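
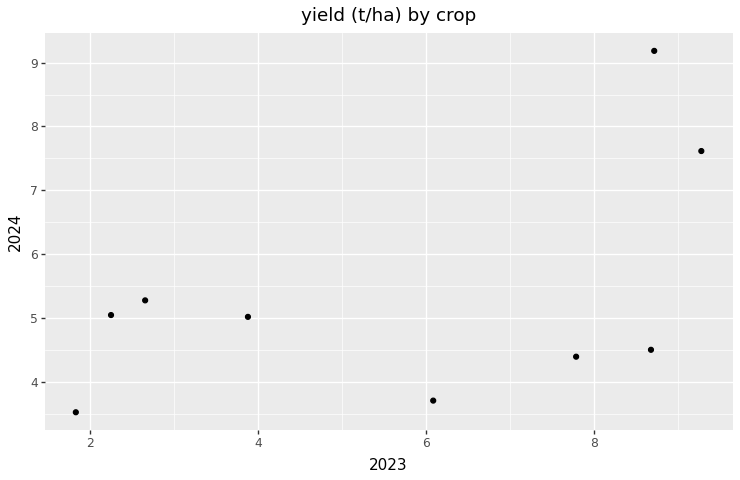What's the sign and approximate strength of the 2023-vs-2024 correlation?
positive, moderate

Points are positively correlated; moderate (|r| ≈ 0.5).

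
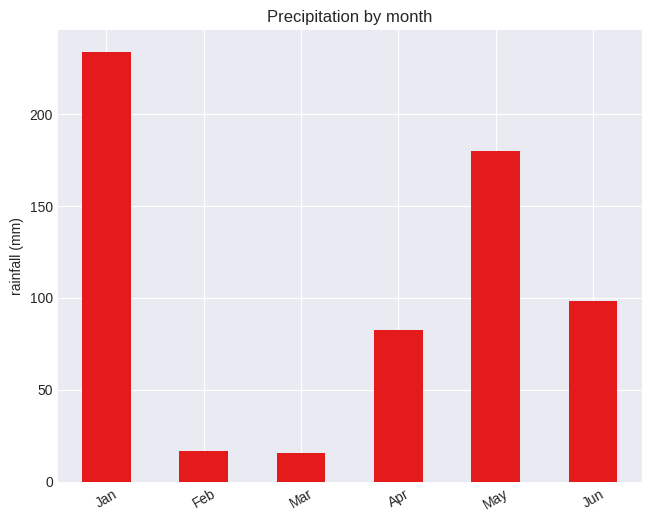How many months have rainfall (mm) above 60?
4

Above 60: Jan, Apr, May, Jun.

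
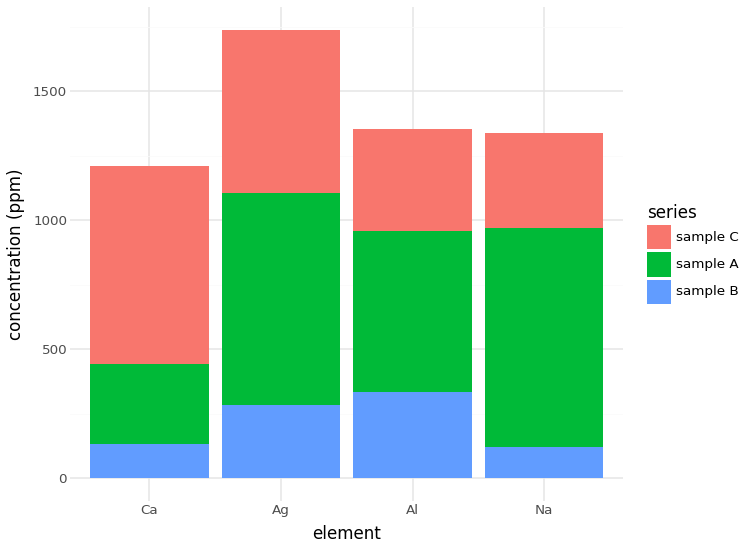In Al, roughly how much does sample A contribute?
sample A top ≈ 1000, bottom ≈ 400; segment ≈ 600.

≈ 600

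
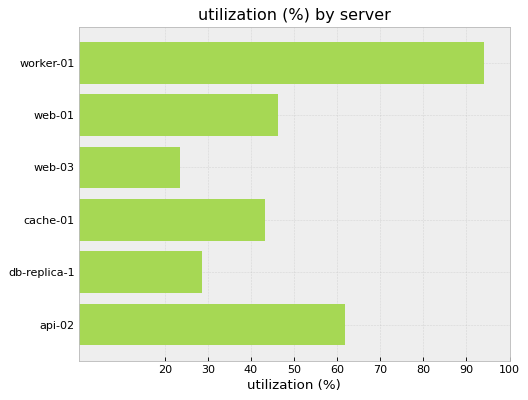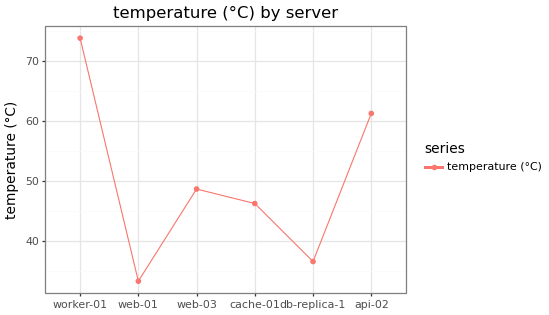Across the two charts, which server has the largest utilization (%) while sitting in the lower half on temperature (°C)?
web-01

Chart 2 median temperature (°C) ≈ 50; below-median servers: web-01, cache-01, db-replica-1. Among those, web-01 has the highest utilization (%) (≈ 50).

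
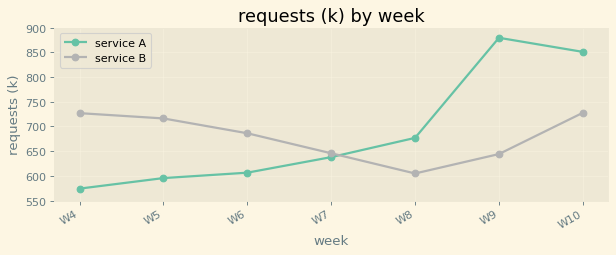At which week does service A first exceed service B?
W8

W7: service A ≈ 650 vs service B ≈ 650 (not yet); W8: service A ≈ 700 vs service B ≈ 600 (first crossover).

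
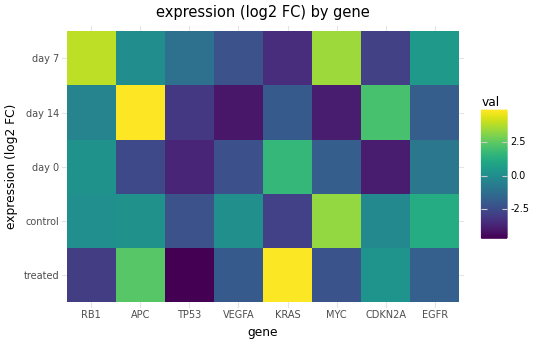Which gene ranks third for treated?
CDKN2A

Top 4 for treated: KRAS ≈ 5, APC ≈ 2, CDKN2A ≈ 0, EGFR ≈ -2.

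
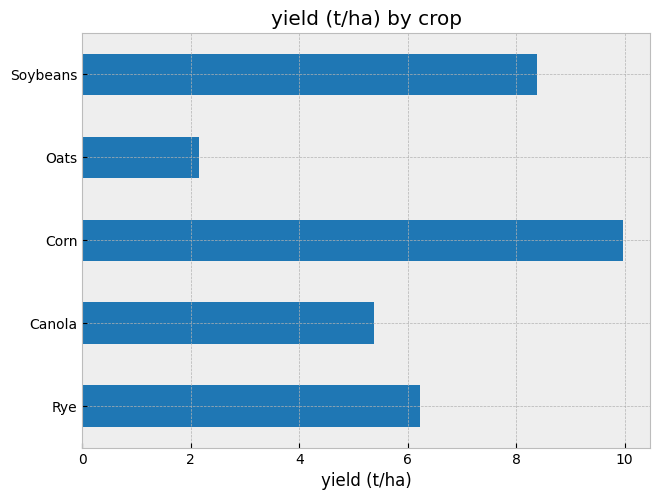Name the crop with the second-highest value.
Top 3: Corn ≈ 10, Soybeans ≈ 8, Rye ≈ 6.

Soybeans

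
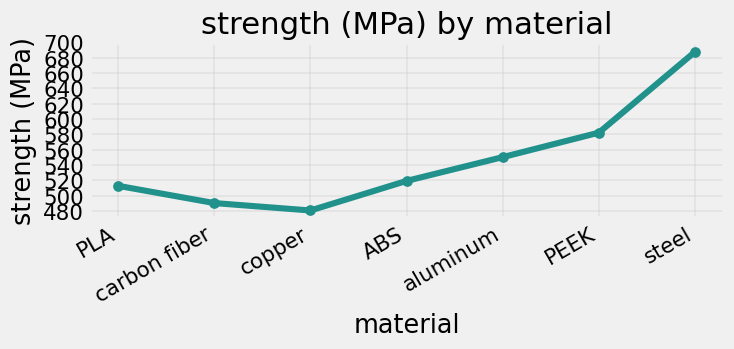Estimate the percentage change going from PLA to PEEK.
≈ +11.5%

PLA ≈ 520, PEEK ≈ 580; (580 − 520) / 520 ≈ +11.5%.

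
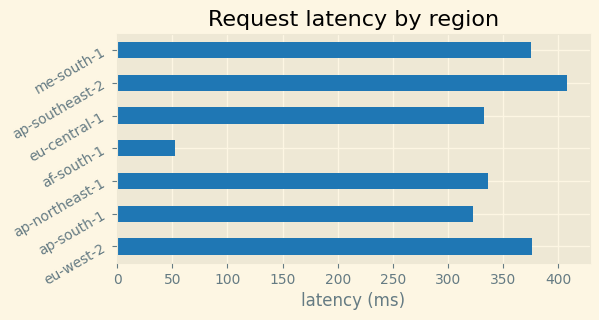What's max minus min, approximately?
≈ 350

Max ap-southeast-2 ≈ 400, min af-south-1 ≈ 50; range ≈ 350.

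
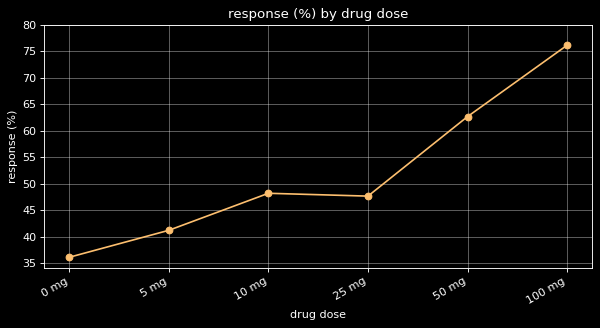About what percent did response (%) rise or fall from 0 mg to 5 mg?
≈ +14.3%

0 mg ≈ 35, 5 mg ≈ 40; (40 − 35) / 35 ≈ +14.3%.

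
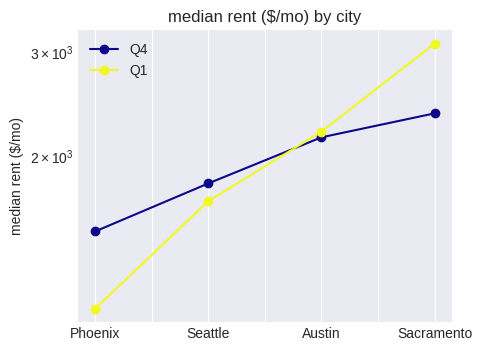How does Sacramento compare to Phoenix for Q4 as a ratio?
Sacramento ≈ 2400, Phoenix ≈ 1400; 2400/1400 ≈ 1.71.

≈ 1.71×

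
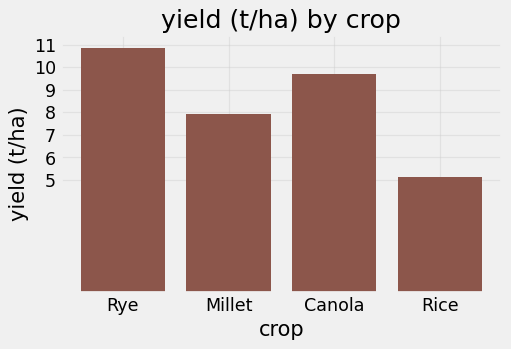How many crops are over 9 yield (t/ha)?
Above 9: Rye, Canola.

2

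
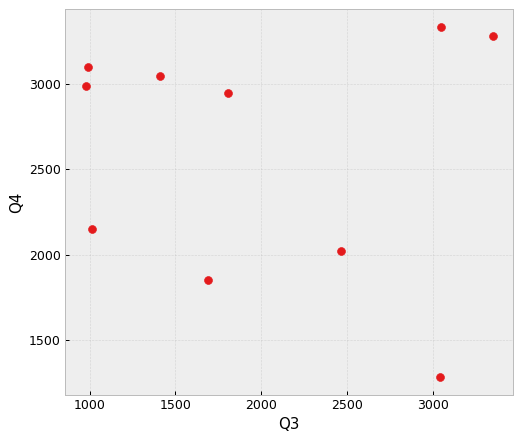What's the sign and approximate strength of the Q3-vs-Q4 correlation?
Points are roughly uncorrelated; weak (|r| ≈ 0.1).

no clear correlation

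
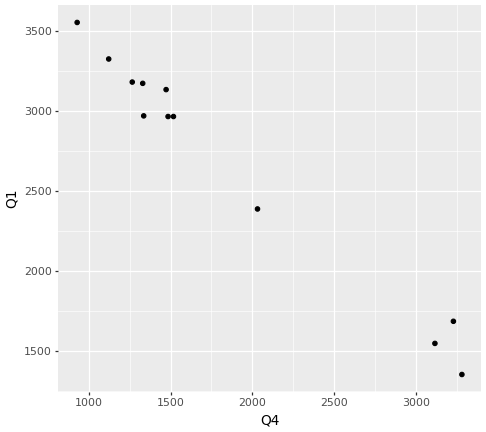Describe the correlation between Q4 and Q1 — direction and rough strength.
Points are negatively correlated; strong (|r| ≈ 1.0).

negative, strong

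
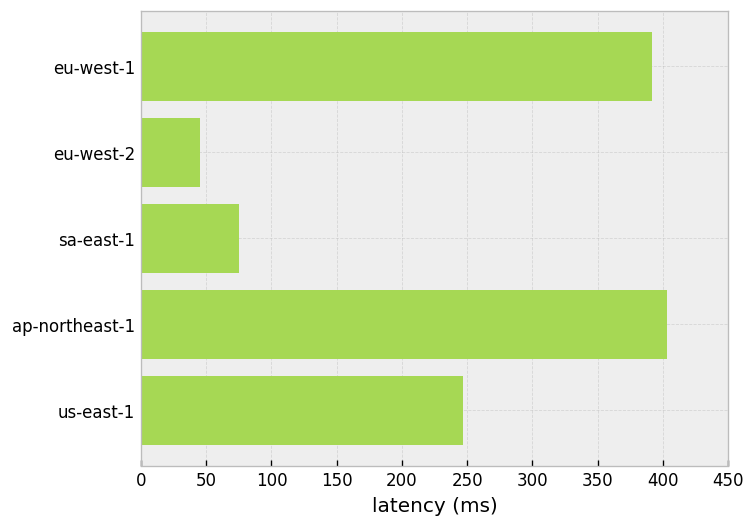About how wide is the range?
Max ap-northeast-1 ≈ 400, min eu-west-2 ≈ 50; range ≈ 350.

≈ 350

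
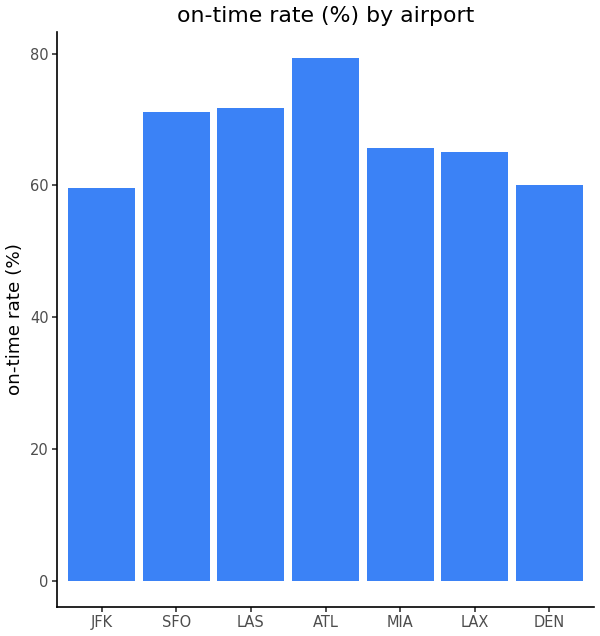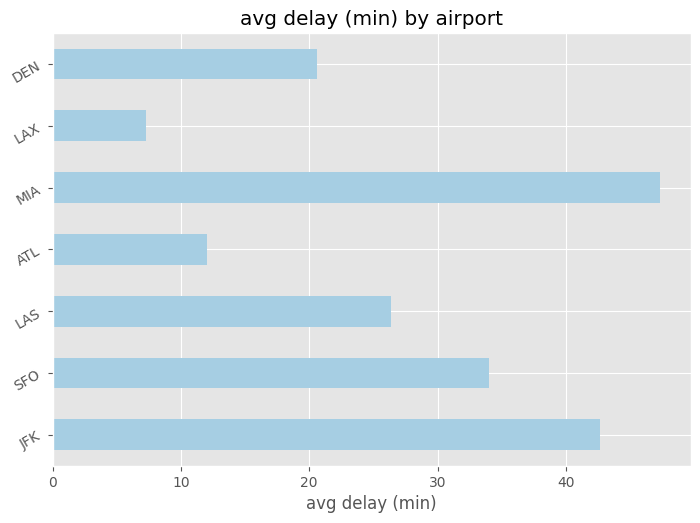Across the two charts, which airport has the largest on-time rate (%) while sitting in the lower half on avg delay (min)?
Chart 2 median avg delay (min) ≈ 25; below-median airports: ATL, LAX, DEN. Among those, ATL has the highest on-time rate (%) (≈ 80).

ATL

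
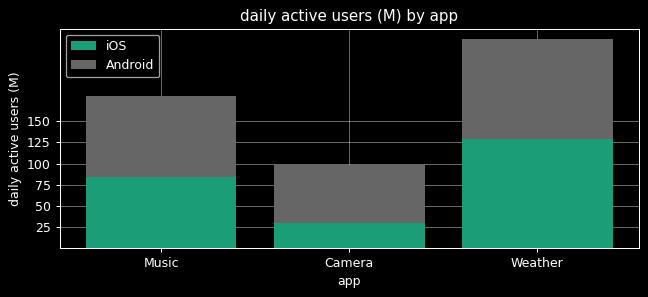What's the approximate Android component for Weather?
≈ 125

Android top ≈ 250, bottom ≈ 125; segment ≈ 125.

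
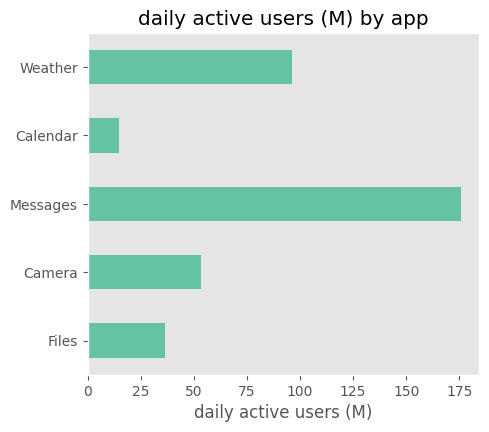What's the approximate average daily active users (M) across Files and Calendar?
≈ 30

(40 + 20) / 2 ≈ 30.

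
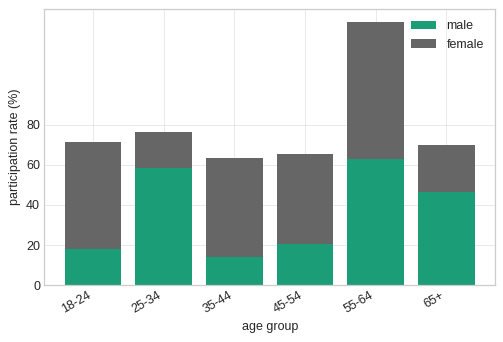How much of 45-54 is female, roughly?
female top ≈ 60, bottom ≈ 20; segment ≈ 40.

≈ 40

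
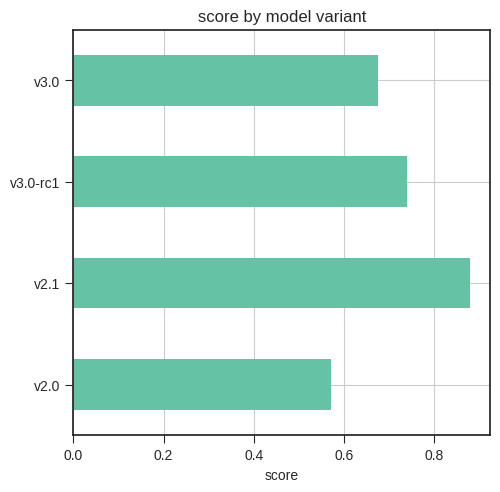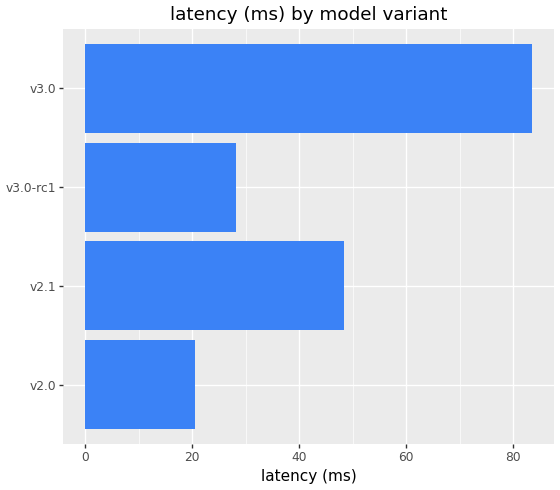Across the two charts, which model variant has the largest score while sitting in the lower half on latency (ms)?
v3.0-rc1

Chart 2 median latency (ms) ≈ 40; below-median model variants: v2.0, v3.0-rc1. Among those, v3.0-rc1 has the highest score (≈ 0.7).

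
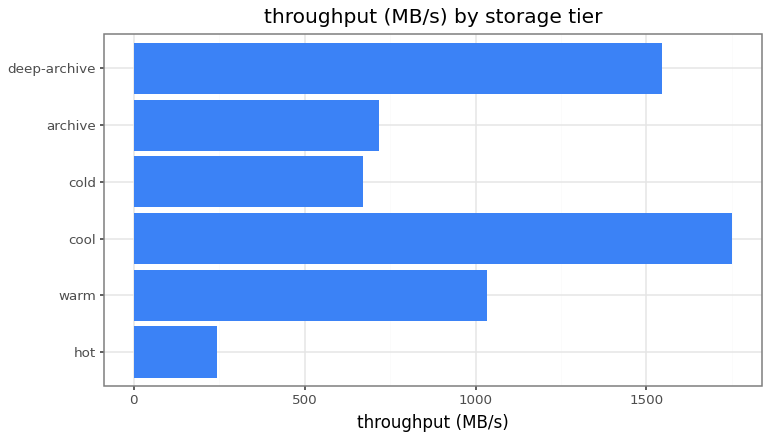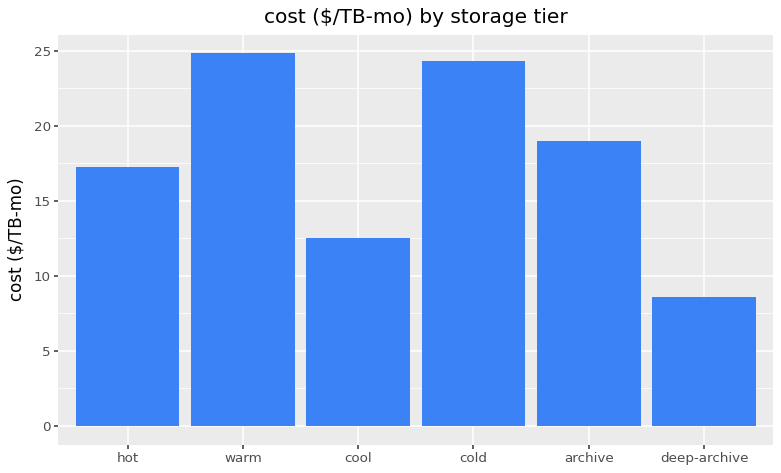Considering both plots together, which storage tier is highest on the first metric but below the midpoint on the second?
cool

Chart 2 median cost ($/TB-mo) ≈ 20; below-median storage tiers: hot, cool, deep-archive. Among those, cool has the highest throughput (MB/s) (≈ 1800).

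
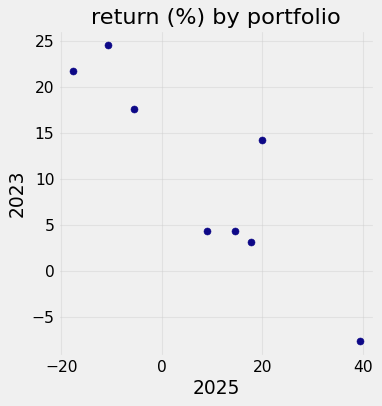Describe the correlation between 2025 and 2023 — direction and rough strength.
Points are negatively correlated; strong (|r| ≈ 0.9).

negative, strong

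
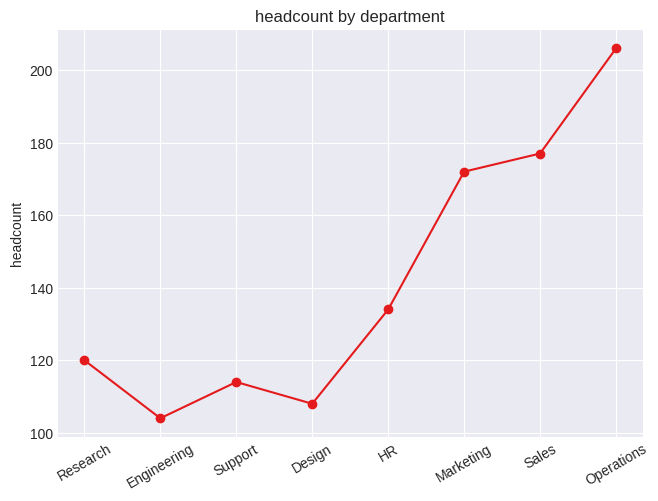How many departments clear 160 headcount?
Above 160: Marketing, Sales, Operations.

3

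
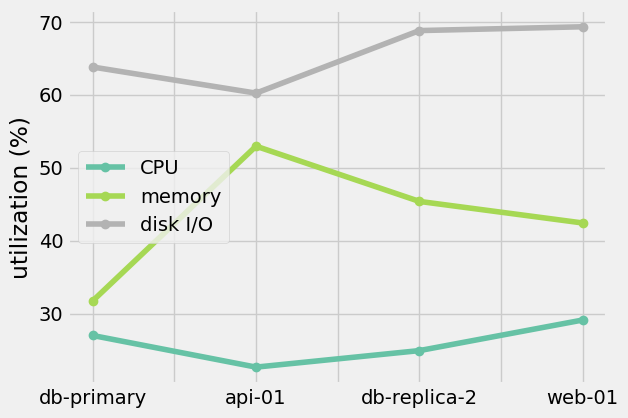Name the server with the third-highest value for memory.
web-01

Top 4 for memory: api-01 ≈ 55, db-replica-2 ≈ 45, web-01 ≈ 40, db-primary ≈ 30.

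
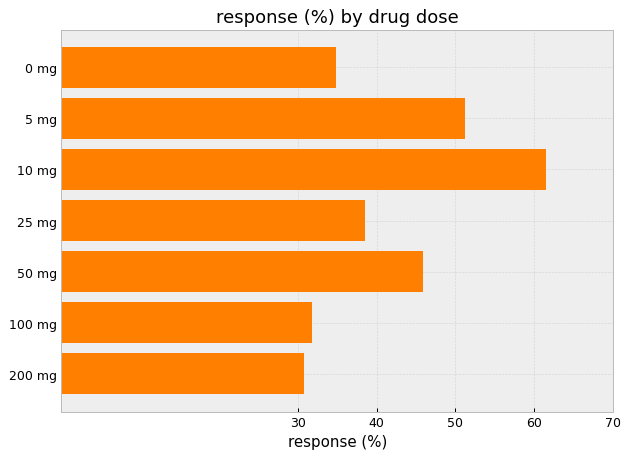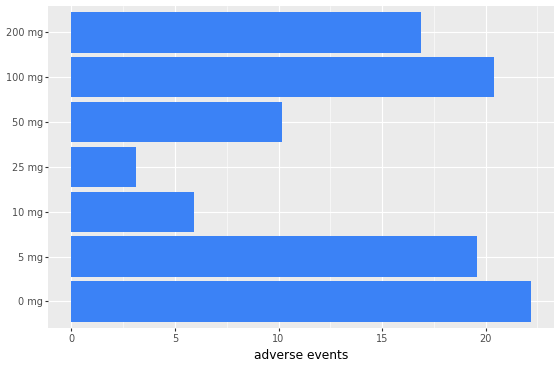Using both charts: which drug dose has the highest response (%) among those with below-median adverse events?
10 mg

Chart 2 median adverse events ≈ 15; below-median drug doses: 10 mg, 25 mg, 50 mg. Among those, 10 mg has the highest response (%) (≈ 60).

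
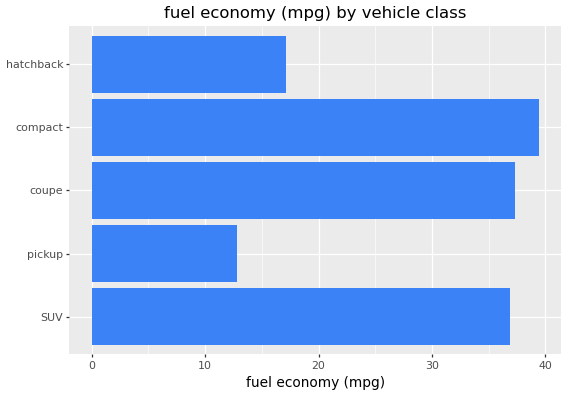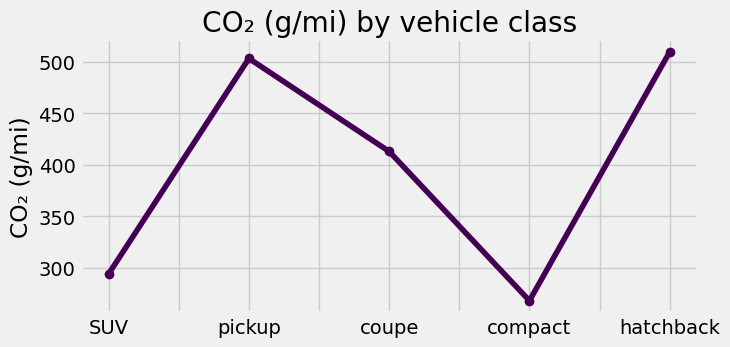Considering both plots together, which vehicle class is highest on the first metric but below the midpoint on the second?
Chart 2 median CO₂ (g/mi) ≈ 400; below-median vehicle classes: SUV, compact. Among those, compact has the highest fuel economy (mpg) (≈ 40).

compact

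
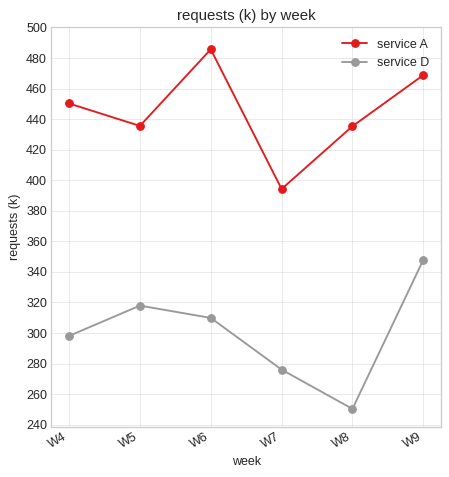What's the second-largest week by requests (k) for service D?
Top 3 for service D: W9 ≈ 340, W5 ≈ 320, W6 ≈ 300.

W5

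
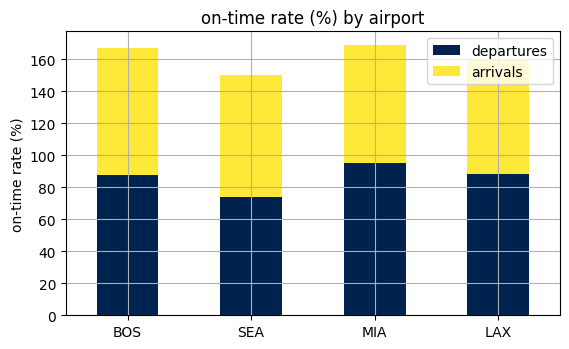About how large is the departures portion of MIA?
≈ 100

departures top ≈ 100, bottom ≈ 0; segment ≈ 100.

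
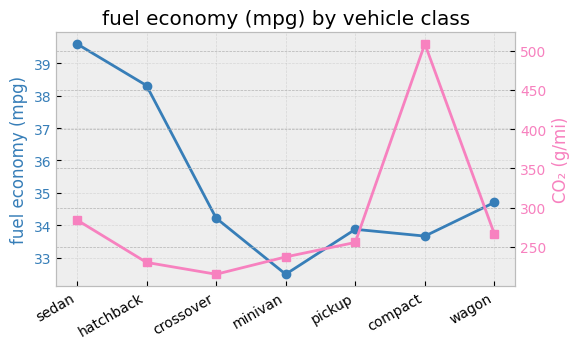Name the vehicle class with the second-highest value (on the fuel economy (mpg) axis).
hatchback

Top 3 (on the fuel economy (mpg) axis): sedan ≈ 40, hatchback ≈ 38, wagon ≈ 35.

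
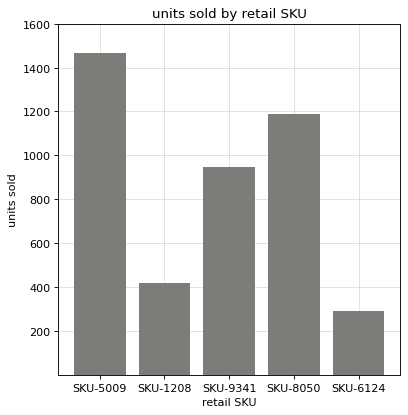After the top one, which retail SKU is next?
SKU-8050

Top 3: SKU-5009 ≈ 1400, SKU-8050 ≈ 1200, SKU-9341 ≈ 1000.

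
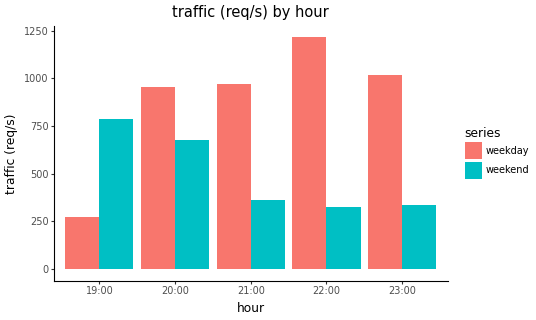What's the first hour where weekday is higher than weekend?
19:00: weekday ≈ 200 vs weekend ≈ 800 (not yet); 20:00: weekday ≈ 1000 vs weekend ≈ 600 (first crossover).

20:00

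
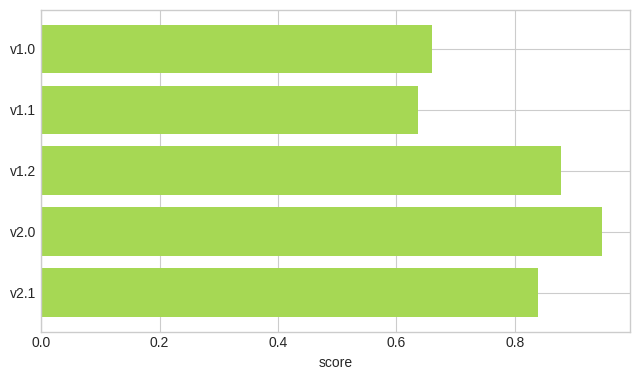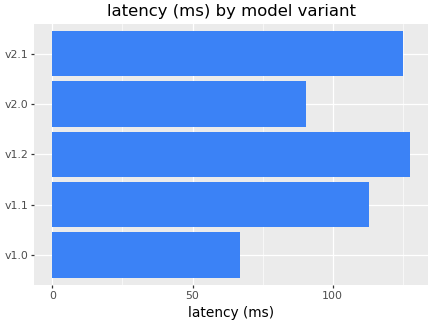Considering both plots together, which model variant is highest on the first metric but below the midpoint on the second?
v2.0

Chart 2 median latency (ms) ≈ 120; below-median model variants: v1.0, v2.0. Among those, v2.0 has the highest score (≈ 0.9).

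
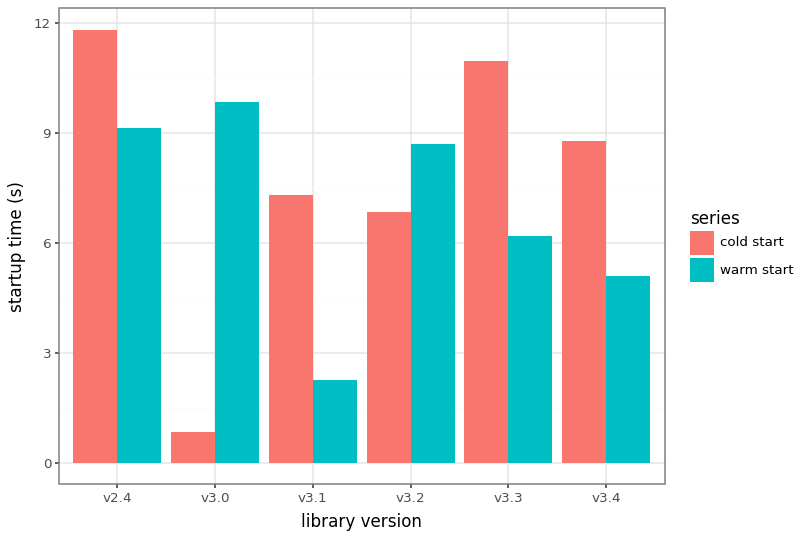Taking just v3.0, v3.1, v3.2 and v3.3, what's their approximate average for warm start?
≈ 7

(10 + 2 + 9 + 6) / 4 ≈ 7.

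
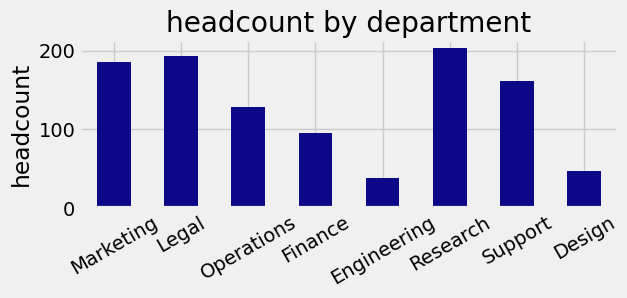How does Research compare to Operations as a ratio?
Research ≈ 200, Operations ≈ 120; 200/120 ≈ 1.67.

≈ 1.67×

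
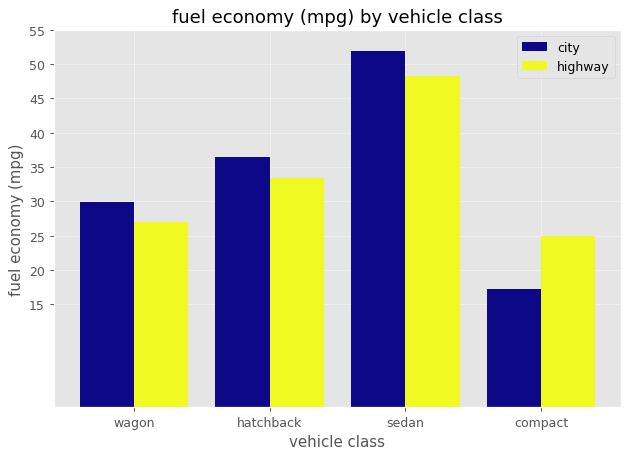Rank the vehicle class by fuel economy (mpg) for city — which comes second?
hatchback

Top 3 for city: sedan ≈ 50, hatchback ≈ 35, wagon ≈ 30.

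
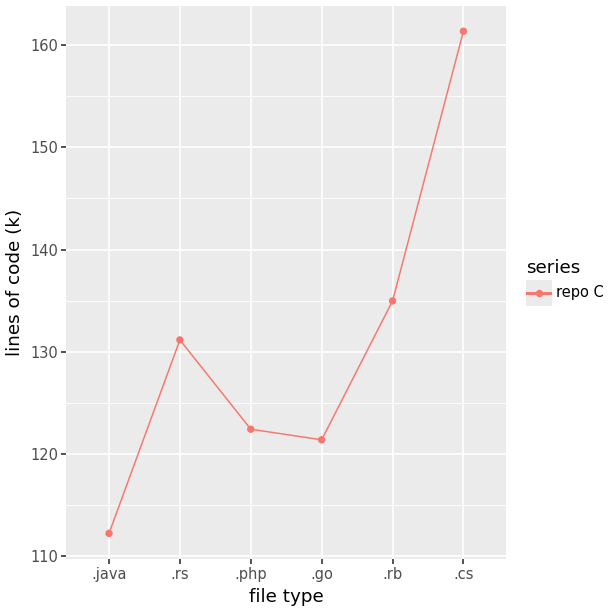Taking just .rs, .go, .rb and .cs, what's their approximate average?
≈ 136

(130 + 120 + 135 + 160) / 4 ≈ 136.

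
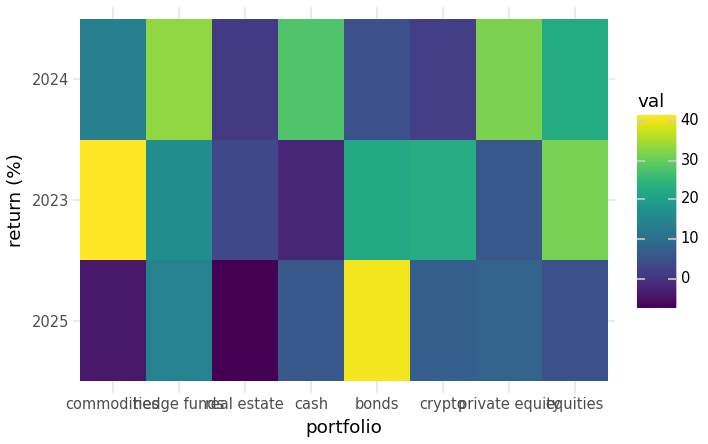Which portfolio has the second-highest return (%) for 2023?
Top 3 for 2023: commodities ≈ 40, equities ≈ 30, crypto ≈ 25.

equities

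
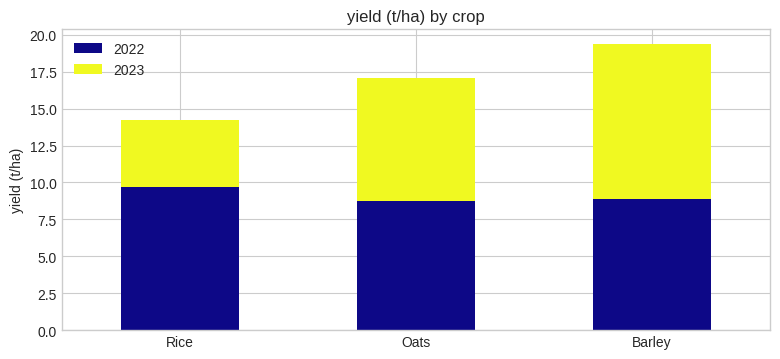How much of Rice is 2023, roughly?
2023 top ≈ 14, bottom ≈ 10; segment ≈ 4.

≈ 4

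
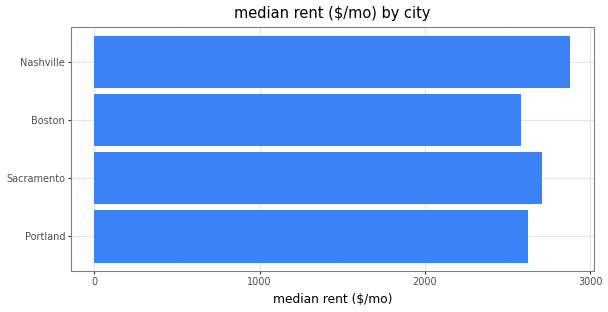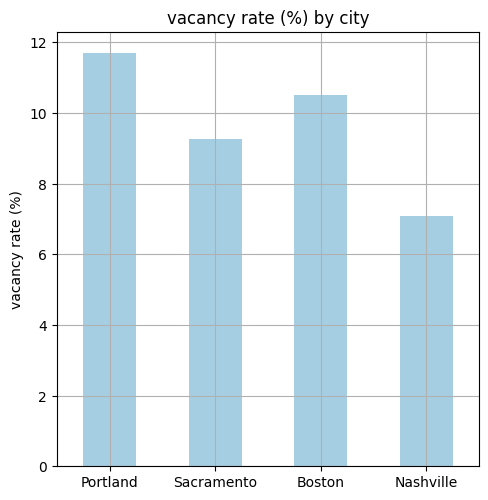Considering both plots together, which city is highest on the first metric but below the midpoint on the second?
Nashville

Chart 2 median vacancy rate (%) ≈ 10; below-median cities: Sacramento, Nashville. Among those, Nashville has the highest median rent ($/mo) (≈ 3000).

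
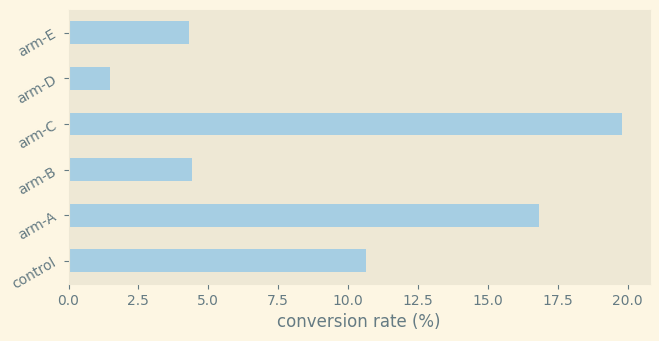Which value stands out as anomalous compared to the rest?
arm-C

arm-C ≈ 20; the rest sit between ≈ 2 and ≈ 16.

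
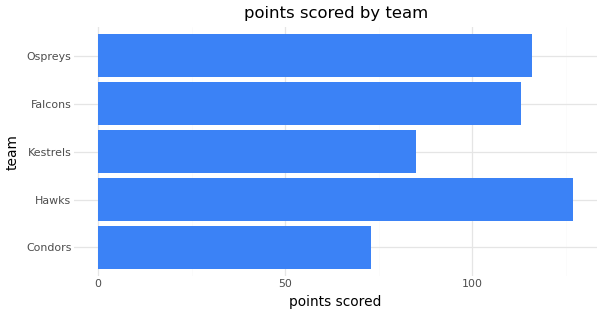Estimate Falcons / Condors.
Falcons ≈ 120, Condors ≈ 80; 120/80 ≈ 1.5.

≈ 1.5×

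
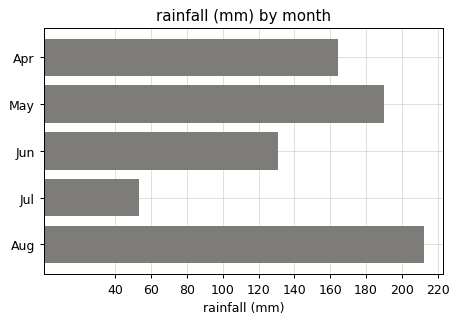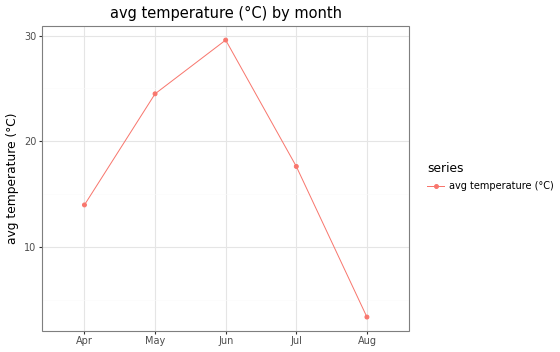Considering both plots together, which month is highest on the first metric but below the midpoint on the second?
Chart 2 median avg temperature (°C) ≈ 20; below-median months: Apr, Aug. Among those, Aug has the highest rainfall (mm) (≈ 220).

Aug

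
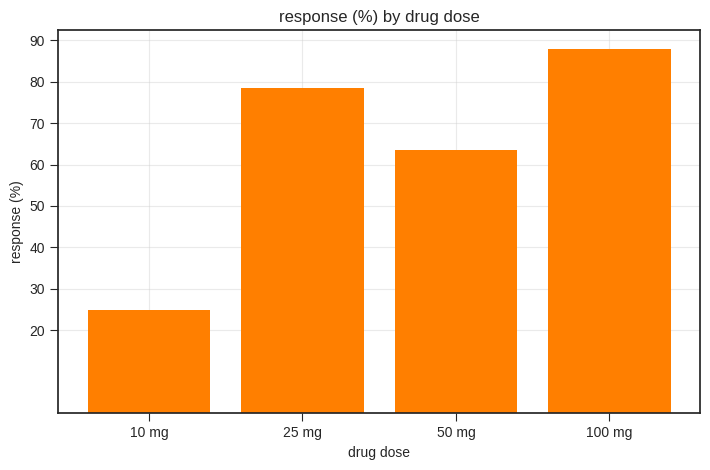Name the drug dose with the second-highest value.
25 mg

Top 3: 100 mg ≈ 90, 25 mg ≈ 80, 50 mg ≈ 60.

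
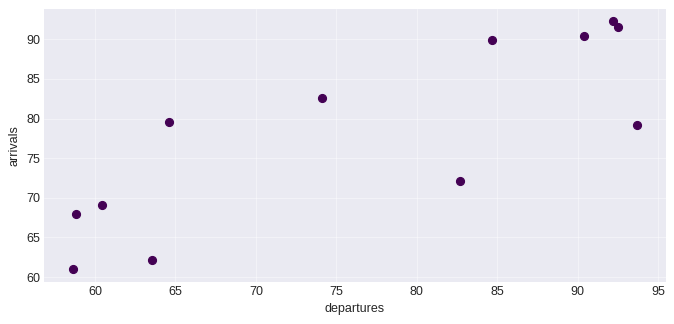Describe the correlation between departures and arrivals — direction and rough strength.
Points are positively correlated; strong (|r| ≈ 0.8).

positive, strong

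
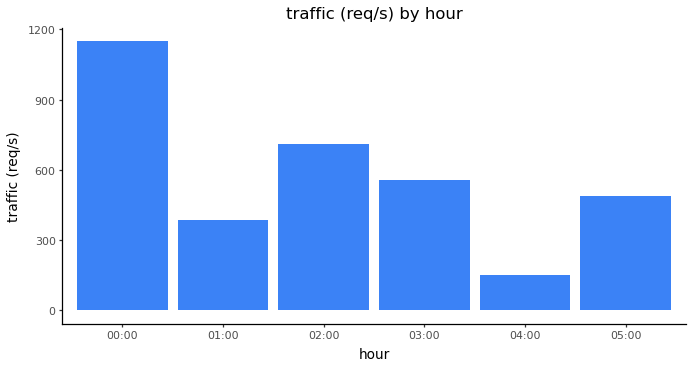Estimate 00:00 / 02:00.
00:00 ≈ 1100, 02:00 ≈ 700; 1100/700 ≈ 1.57.

≈ 1.57×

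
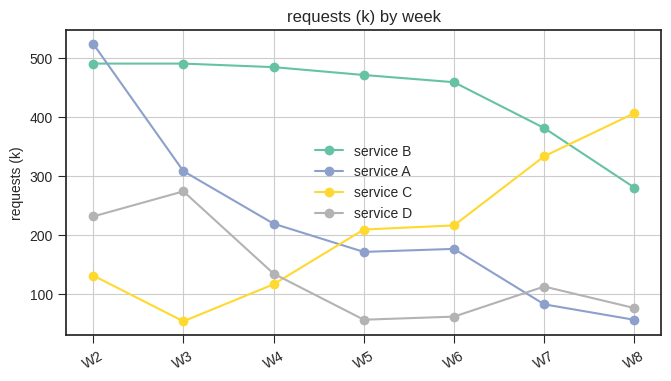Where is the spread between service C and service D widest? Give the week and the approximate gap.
W8: service C ≈ 400, service D ≈ 100 → gap ≈ 300. Next-largest (W7) is only ≈ 250.

W8, ≈ 300 k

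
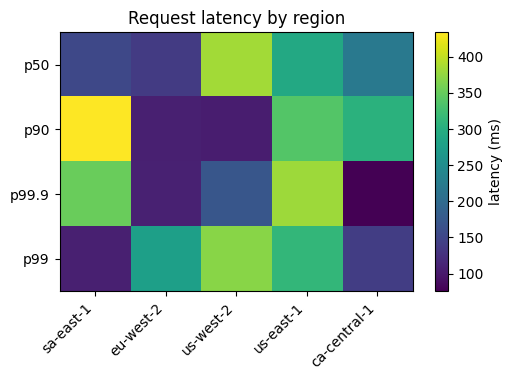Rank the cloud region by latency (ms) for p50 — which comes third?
Top 4 for p50: us-west-2 ≈ 400, us-east-1 ≈ 300, ca-central-1 ≈ 200, sa-east-1 ≈ 150.

ca-central-1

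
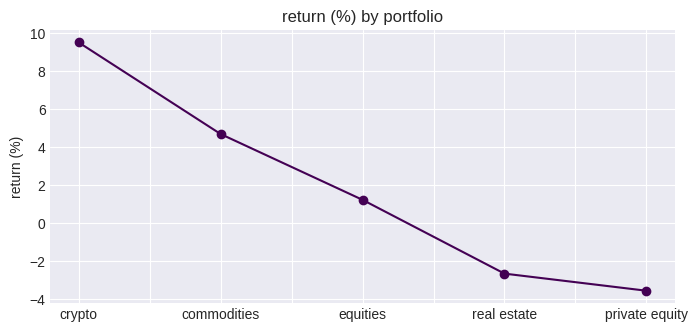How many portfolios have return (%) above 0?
3

Above 0: crypto, commodities, equities.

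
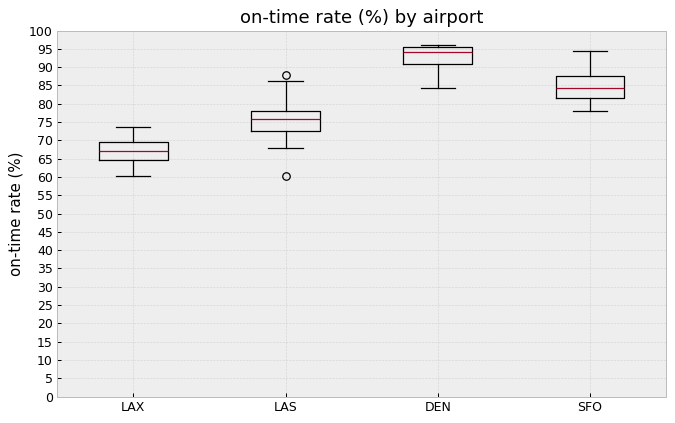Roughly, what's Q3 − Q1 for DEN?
≈ 5

Q3 ≈ 95, Q1 ≈ 90; IQR ≈ 5.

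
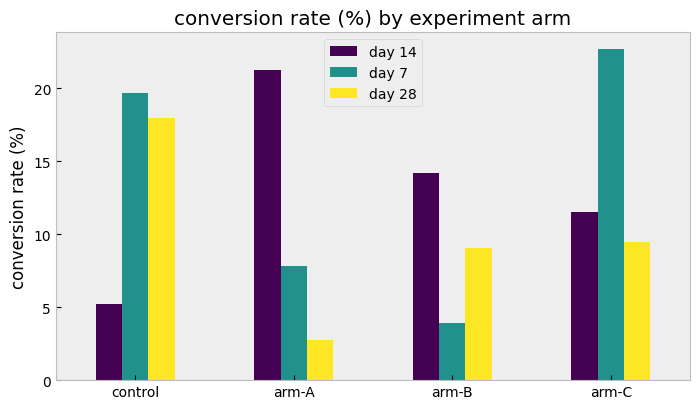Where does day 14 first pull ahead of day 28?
arm-A

control: day 14 ≈ 6 vs day 28 ≈ 18 (not yet); arm-A: day 14 ≈ 22 vs day 28 ≈ 2 (first crossover).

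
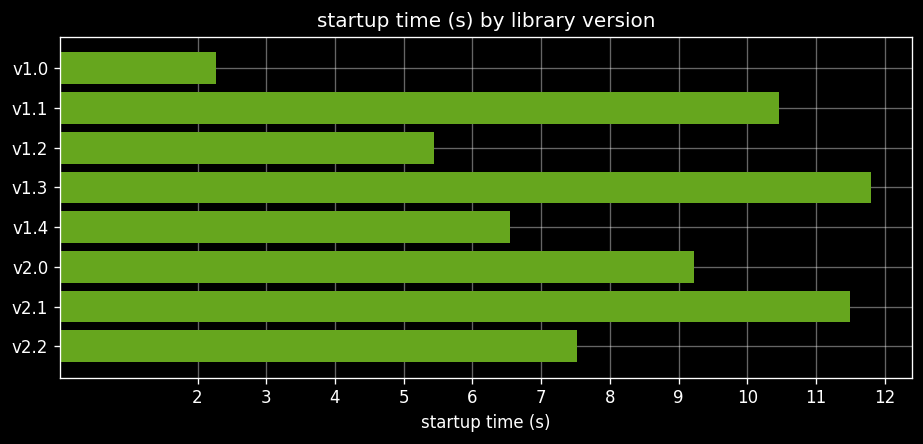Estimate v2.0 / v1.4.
v2.0 ≈ 9, v1.4 ≈ 7; 9/7 ≈ 1.29.

≈ 1.29×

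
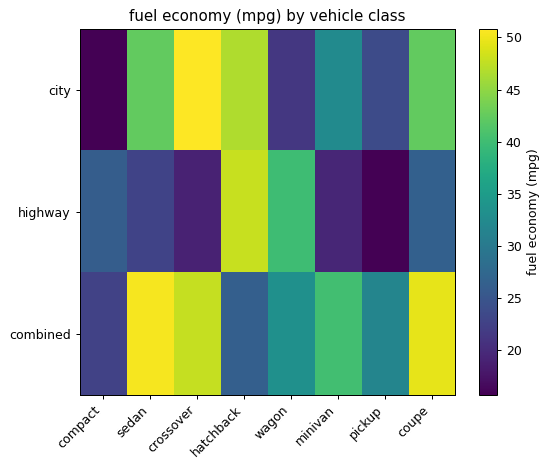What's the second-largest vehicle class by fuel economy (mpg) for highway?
wagon

Top 3 for highway: hatchback ≈ 50, wagon ≈ 40, coupe ≈ 25.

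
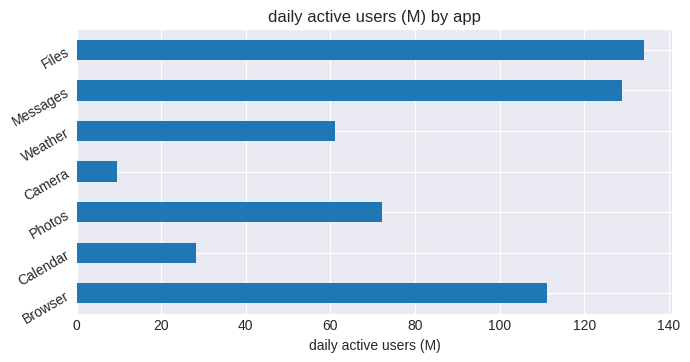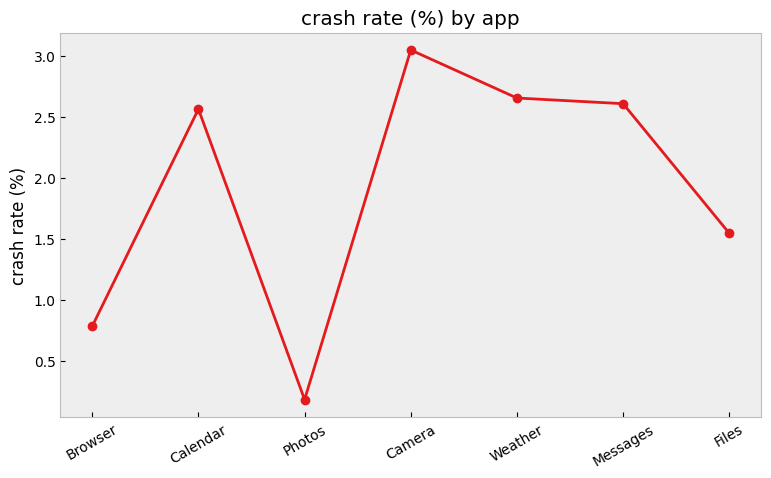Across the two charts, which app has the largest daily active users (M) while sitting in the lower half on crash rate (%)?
Files

Chart 2 median crash rate (%) ≈ 2.5; below-median apps: Browser, Photos, Files. Among those, Files has the highest daily active users (M) (≈ 140).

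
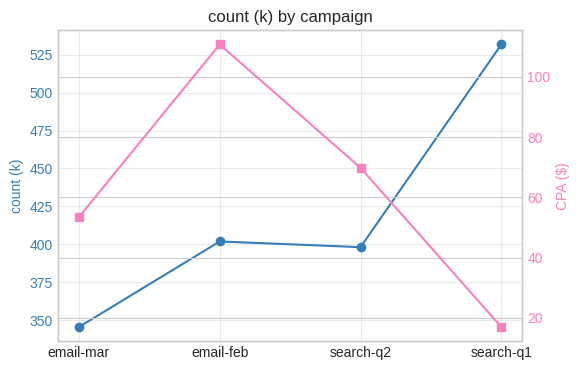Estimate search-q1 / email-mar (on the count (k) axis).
search-q1 ≈ 540, email-mar ≈ 340; 540/340 ≈ 1.59.

≈ 1.59×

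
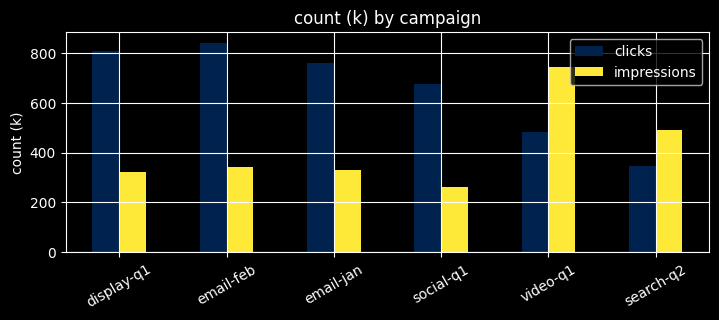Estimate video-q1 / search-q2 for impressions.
video-q1 ≈ 700, search-q2 ≈ 500; 700/500 ≈ 1.4.

≈ 1.4×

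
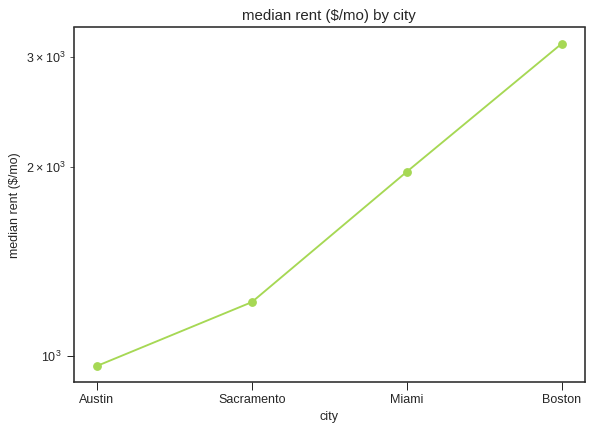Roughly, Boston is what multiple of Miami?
Boston ≈ 3200, Miami ≈ 2000; 3200/2000 ≈ 1.6.

≈ 1.6×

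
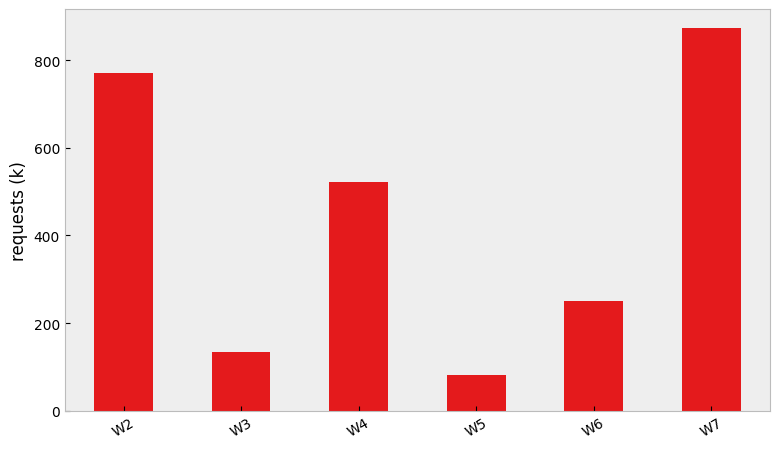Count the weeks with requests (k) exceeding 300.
3

Above 300: W2, W4, W7.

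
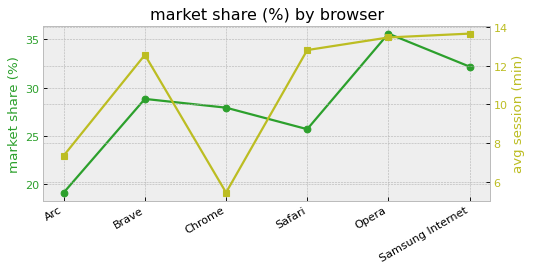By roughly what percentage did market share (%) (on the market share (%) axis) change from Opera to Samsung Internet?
Opera ≈ 36, Samsung Internet ≈ 32; (32 − 36) / 36 ≈ -11.1%.

≈ -11.1%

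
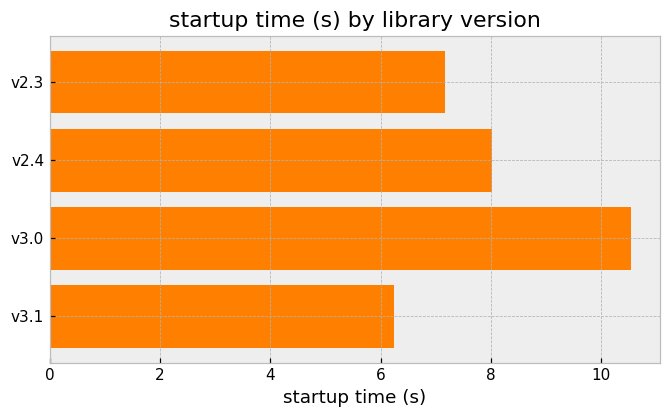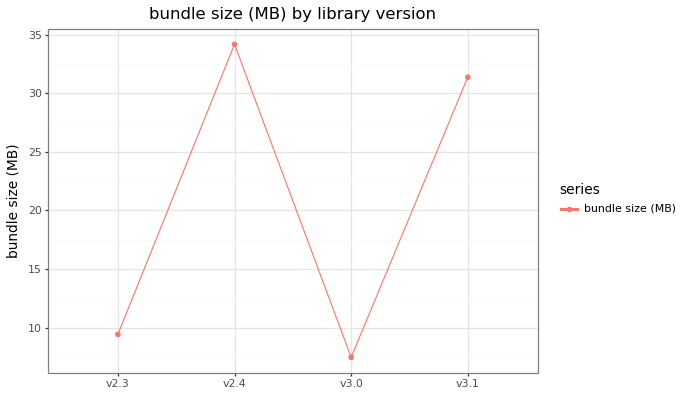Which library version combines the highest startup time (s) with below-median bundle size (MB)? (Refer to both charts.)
v3.0

Chart 2 median bundle size (MB) ≈ 20; below-median library versions: v2.3, v3.0. Among those, v3.0 has the highest startup time (s) (≈ 11).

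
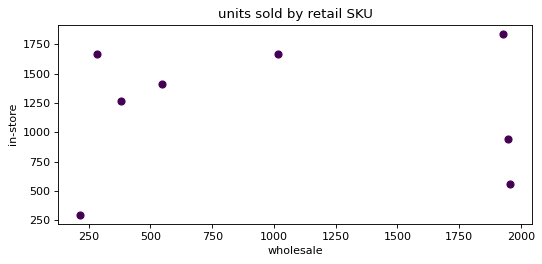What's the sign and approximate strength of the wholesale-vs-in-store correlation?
Points are roughly uncorrelated; weak (|r| ≈ 0.0).

no clear correlation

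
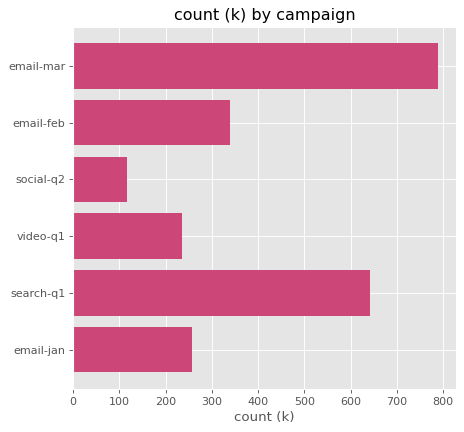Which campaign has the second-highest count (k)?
search-q1

Top 3: email-mar ≈ 800, search-q1 ≈ 600, email-feb ≈ 300.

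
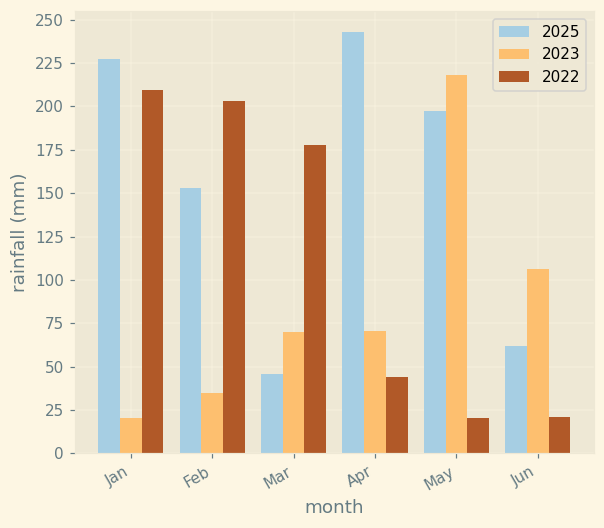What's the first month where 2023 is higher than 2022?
Mar: 2023 ≈ 75 vs 2022 ≈ 175 (not yet); Apr: 2023 ≈ 75 vs 2022 ≈ 50 (first crossover).

Apr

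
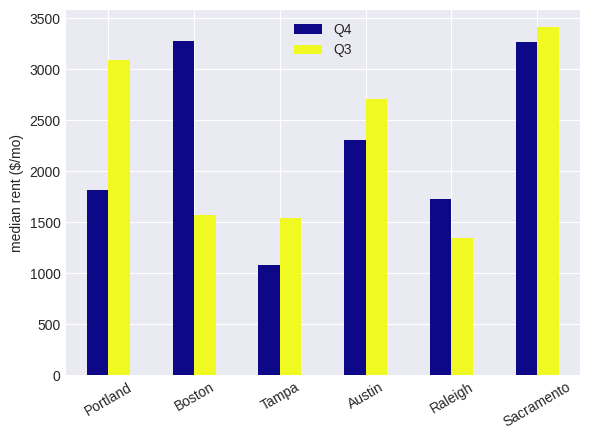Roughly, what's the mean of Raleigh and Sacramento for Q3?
≈ 2500

(1500 + 3500) / 2 ≈ 2500.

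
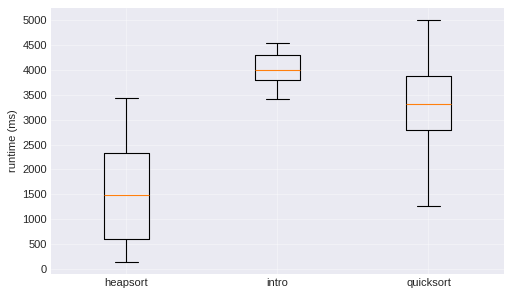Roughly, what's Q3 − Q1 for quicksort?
≈ 1000

Q3 ≈ 4000, Q1 ≈ 3000; IQR ≈ 1000.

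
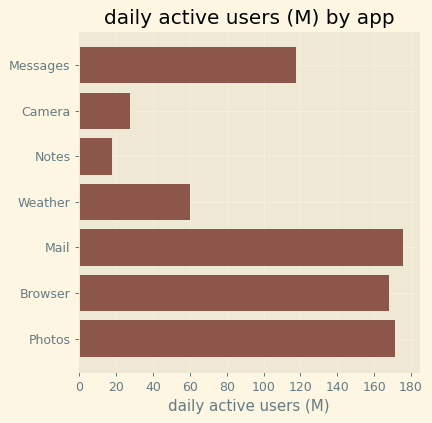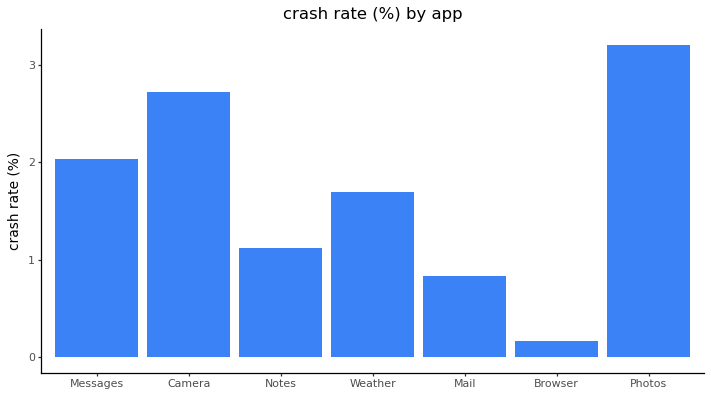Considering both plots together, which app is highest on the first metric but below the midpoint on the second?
Mail

Chart 2 median crash rate (%) ≈ 1.5; below-median apps: Notes, Mail, Browser. Among those, Mail has the highest daily active users (M) (≈ 180).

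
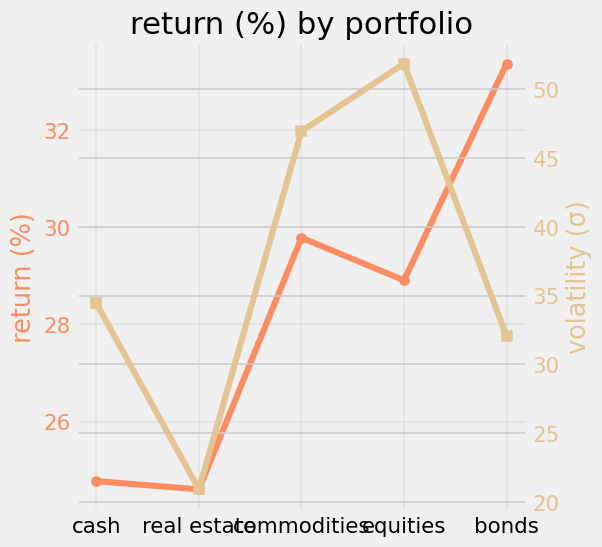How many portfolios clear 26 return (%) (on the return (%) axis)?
3

Above 26: commodities, equities, bonds.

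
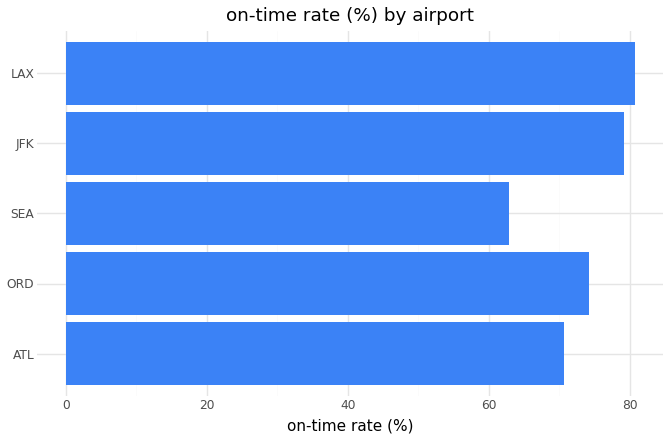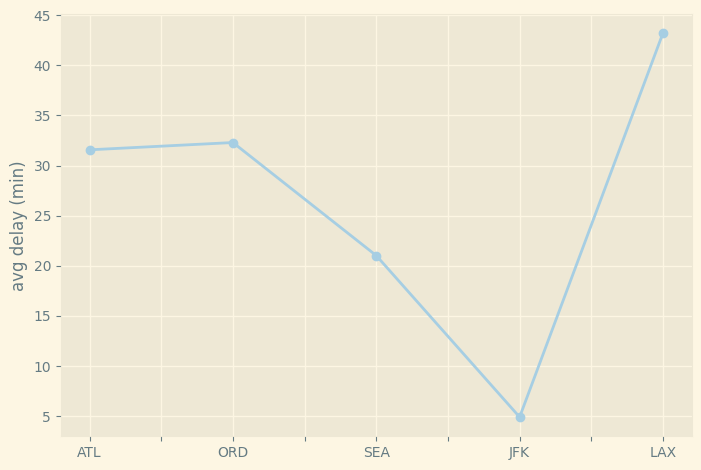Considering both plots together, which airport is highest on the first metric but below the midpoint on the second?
Chart 2 median avg delay (min) ≈ 30; below-median airports: SEA, JFK. Among those, JFK has the highest on-time rate (%) (≈ 80).

JFK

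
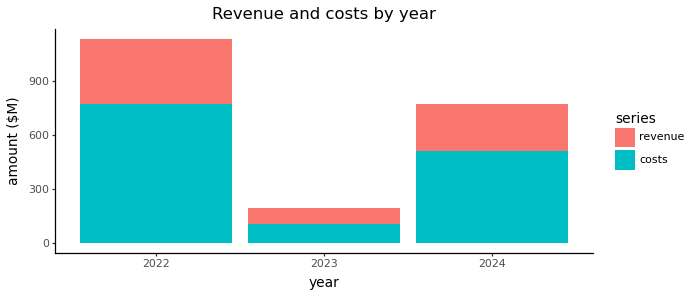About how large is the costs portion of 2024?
costs top ≈ 500, bottom ≈ 0; segment ≈ 500.

≈ 500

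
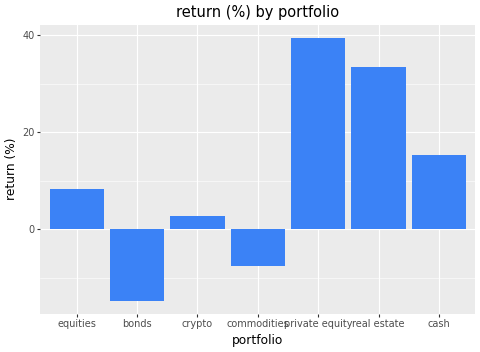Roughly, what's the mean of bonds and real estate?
(-15 + 35) / 2 ≈ 10.

≈ 10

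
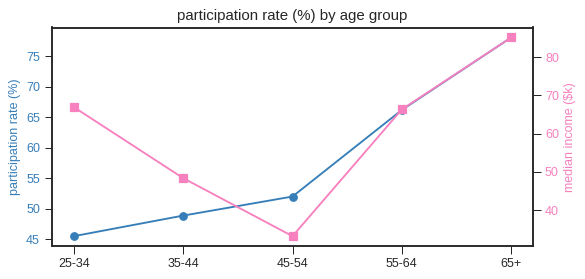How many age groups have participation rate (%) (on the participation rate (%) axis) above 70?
1

Above 70: 65+.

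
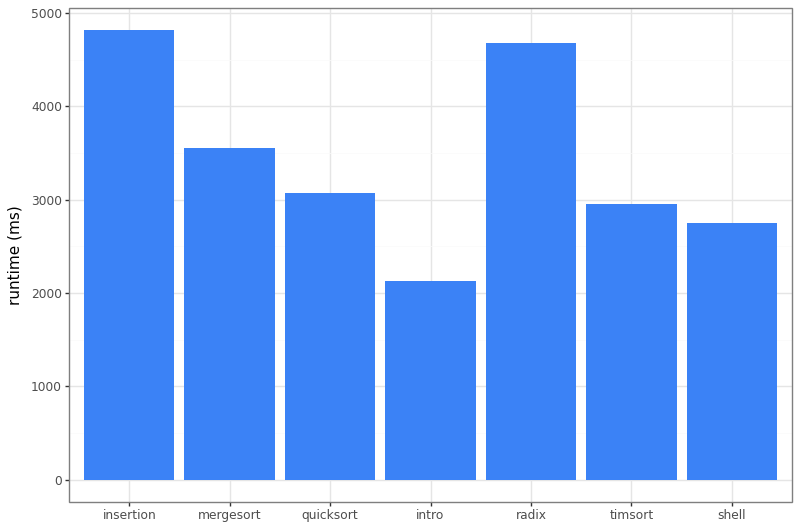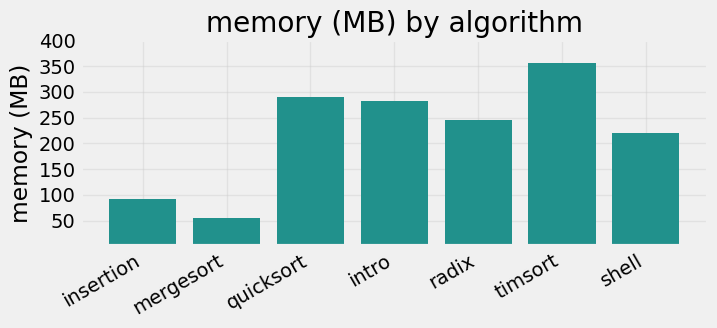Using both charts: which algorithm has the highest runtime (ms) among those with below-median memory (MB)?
Chart 2 median memory (MB) ≈ 250; below-median algorithms: insertion, mergesort, shell. Among those, insertion has the highest runtime (ms) (≈ 5000).

insertion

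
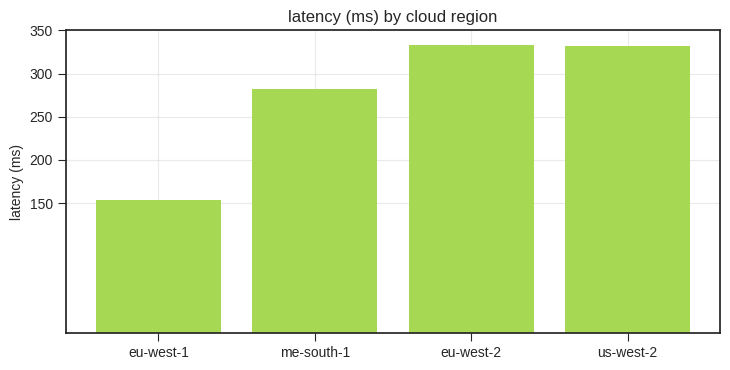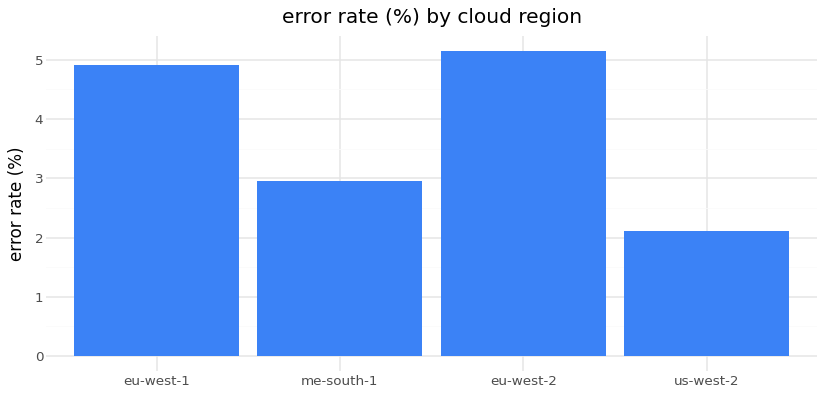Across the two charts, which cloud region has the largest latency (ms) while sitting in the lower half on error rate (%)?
us-west-2

Chart 2 median error rate (%) ≈ 4; below-median cloud regions: me-south-1, us-west-2. Among those, us-west-2 has the highest latency (ms) (≈ 350).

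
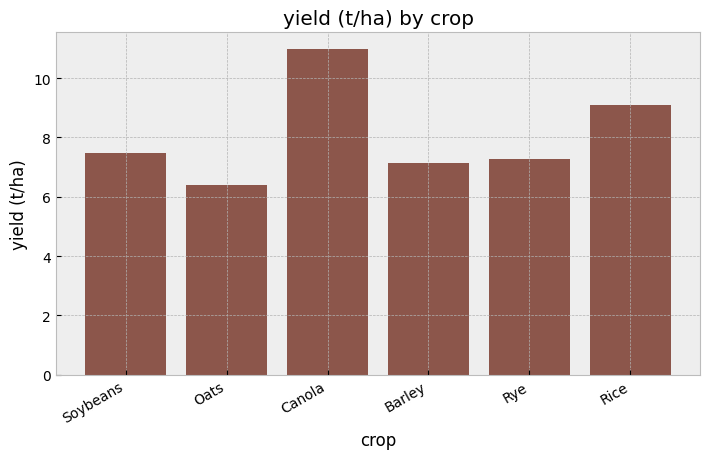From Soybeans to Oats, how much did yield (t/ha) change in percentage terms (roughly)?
Soybeans ≈ 7, Oats ≈ 6; (6 − 7) / 7 ≈ -14.3%.

≈ -14.3%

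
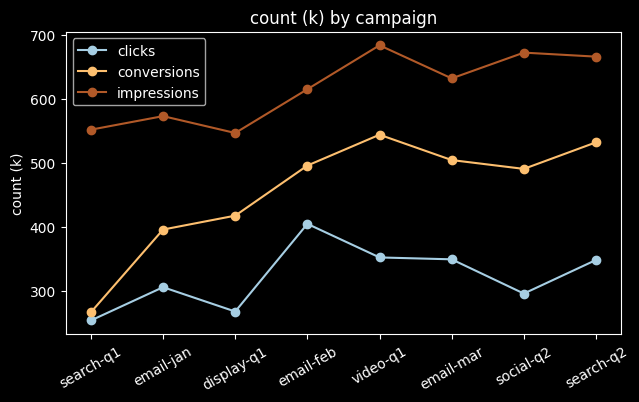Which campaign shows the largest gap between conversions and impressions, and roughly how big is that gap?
search-q1, ≈ 300 k

search-q1: conversions ≈ 250, impressions ≈ 550 → gap ≈ 300. Next-largest (social-q2) is only ≈ 150.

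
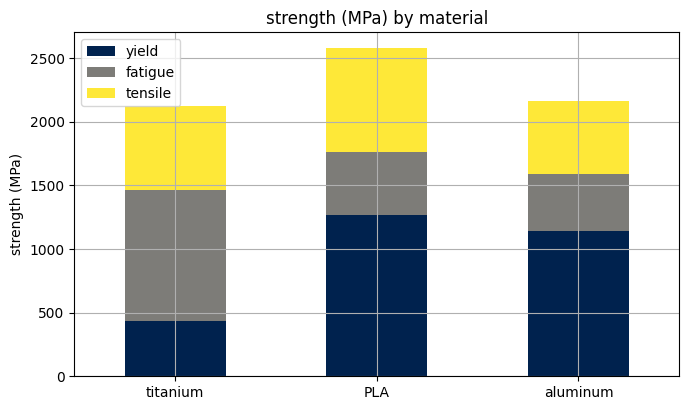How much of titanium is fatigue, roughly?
fatigue top ≈ 1500, bottom ≈ 500; segment ≈ 1000.

≈ 1000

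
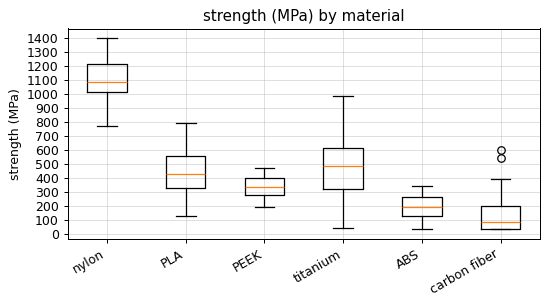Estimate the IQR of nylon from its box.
≈ 200

Q3 ≈ 1200, Q1 ≈ 1000; IQR ≈ 200.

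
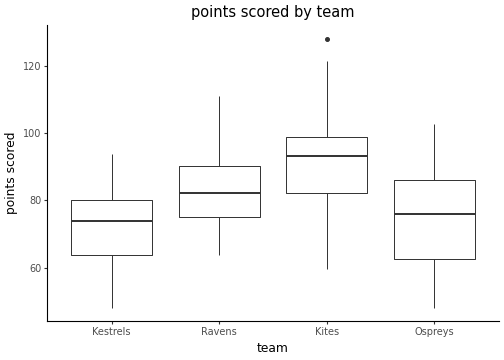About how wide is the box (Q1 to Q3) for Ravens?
≈ 14

Q3 ≈ 90, Q1 ≈ 76; IQR ≈ 14.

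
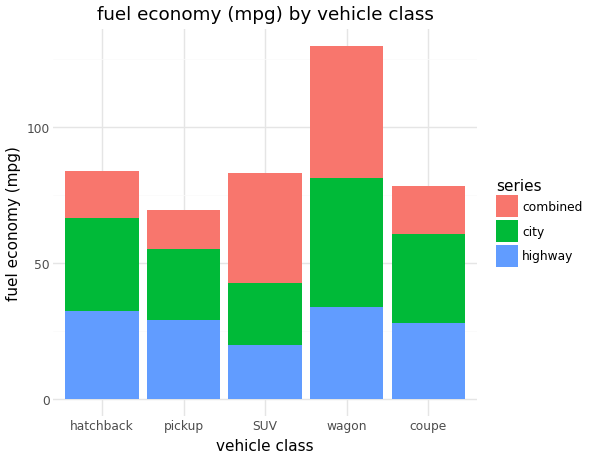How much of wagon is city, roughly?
city top ≈ 80, bottom ≈ 40; segment ≈ 40.

≈ 40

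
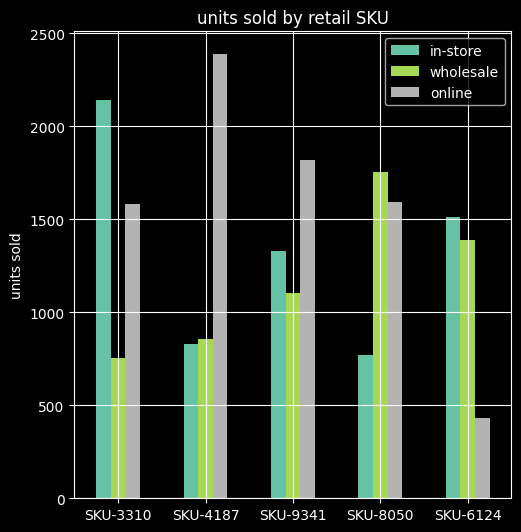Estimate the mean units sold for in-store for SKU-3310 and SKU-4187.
≈ 1500

(2200 + 800) / 2 ≈ 1500.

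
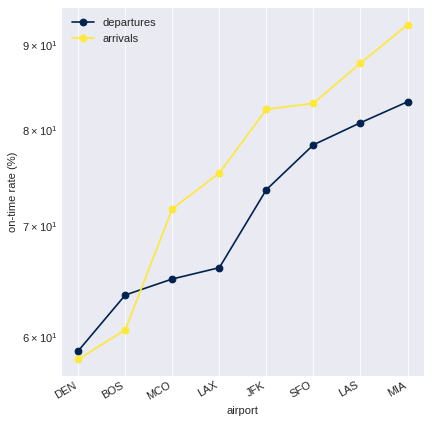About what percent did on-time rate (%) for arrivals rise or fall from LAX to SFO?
≈ +13.3%

LAX ≈ 75, SFO ≈ 85; (85 − 75) / 75 ≈ +13.3%.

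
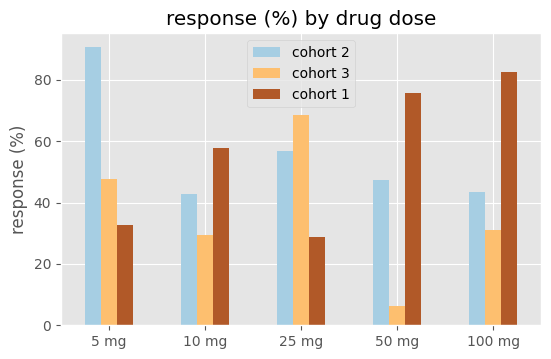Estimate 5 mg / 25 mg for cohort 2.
5 mg ≈ 90, 25 mg ≈ 60; 90/60 ≈ 1.5.

≈ 1.5×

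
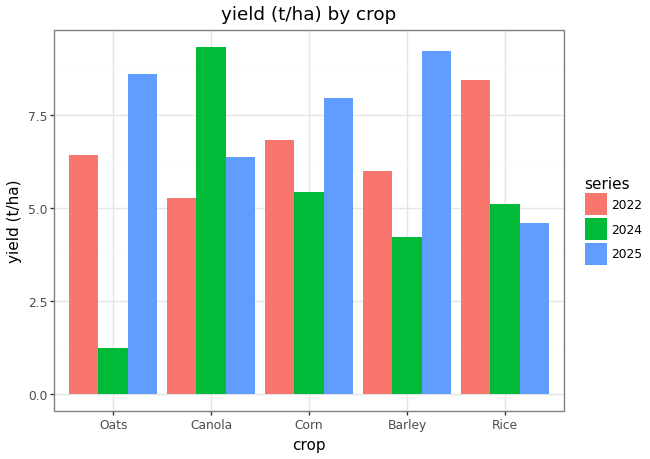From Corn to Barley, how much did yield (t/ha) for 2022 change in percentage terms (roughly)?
Corn ≈ 7, Barley ≈ 6; (6 − 7) / 7 ≈ -14.3%.

≈ -14.3%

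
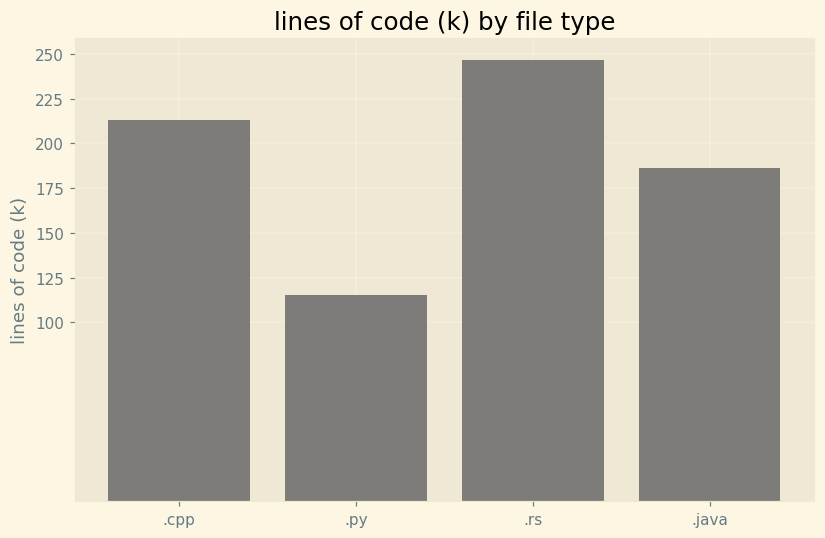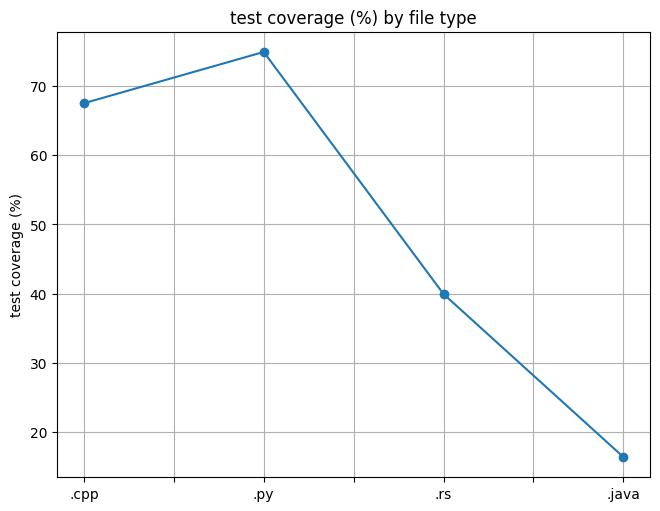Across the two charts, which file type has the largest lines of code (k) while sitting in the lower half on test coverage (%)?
Chart 2 median test coverage (%) ≈ 50; below-median file types: .rs, .java. Among those, .rs has the highest lines of code (k) (≈ 250).

.rs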